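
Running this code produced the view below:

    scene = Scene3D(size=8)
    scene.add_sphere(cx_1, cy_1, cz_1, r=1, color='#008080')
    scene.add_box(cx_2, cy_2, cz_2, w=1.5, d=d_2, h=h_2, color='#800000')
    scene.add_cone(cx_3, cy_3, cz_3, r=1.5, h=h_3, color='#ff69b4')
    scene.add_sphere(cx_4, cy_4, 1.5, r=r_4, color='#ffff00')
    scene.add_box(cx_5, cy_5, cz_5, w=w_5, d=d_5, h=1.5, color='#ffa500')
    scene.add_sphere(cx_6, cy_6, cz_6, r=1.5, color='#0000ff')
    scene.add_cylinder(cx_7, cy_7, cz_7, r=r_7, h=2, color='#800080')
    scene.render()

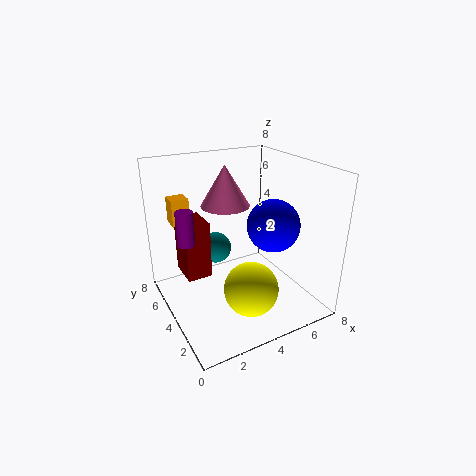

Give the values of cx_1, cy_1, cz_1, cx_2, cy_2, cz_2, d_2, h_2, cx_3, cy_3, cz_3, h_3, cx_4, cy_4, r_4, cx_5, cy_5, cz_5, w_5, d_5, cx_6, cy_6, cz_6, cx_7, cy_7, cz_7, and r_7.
cx_1 = 4; cy_1 = 7; cz_1 = 2; cx_2 = 1.5; cy_2 = 5.5; cz_2 = 1; d_2 = 2; h_2 = 3.5; cx_3 = 4.5; cy_3 = 6.5; cz_3 = 5; h_3 = 2.5; cx_4 = 4; cy_4 = 2.5; r_4 = 1.5; cx_5 = 1; cy_5 = 6; cz_5 = 4.5; w_5 = 1; d_5 = 1; cx_6 = 6; cy_6 = 3.5; cz_6 = 4.5; cx_7 = 1.5; cy_7 = 5.5; cz_7 = 3.5; r_7 = 0.5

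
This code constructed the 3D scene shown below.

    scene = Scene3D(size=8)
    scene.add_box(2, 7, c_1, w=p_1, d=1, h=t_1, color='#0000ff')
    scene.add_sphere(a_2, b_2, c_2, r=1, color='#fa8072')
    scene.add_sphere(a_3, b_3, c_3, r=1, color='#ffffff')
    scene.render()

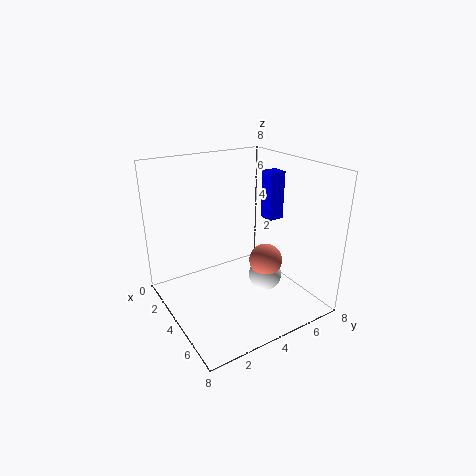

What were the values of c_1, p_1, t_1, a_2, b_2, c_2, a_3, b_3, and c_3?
c_1 = 4; p_1 = 1; t_1 = 3; a_2 = 4; b_2 = 6; c_2 = 2; a_3 = 4; b_3 = 6; c_3 = 1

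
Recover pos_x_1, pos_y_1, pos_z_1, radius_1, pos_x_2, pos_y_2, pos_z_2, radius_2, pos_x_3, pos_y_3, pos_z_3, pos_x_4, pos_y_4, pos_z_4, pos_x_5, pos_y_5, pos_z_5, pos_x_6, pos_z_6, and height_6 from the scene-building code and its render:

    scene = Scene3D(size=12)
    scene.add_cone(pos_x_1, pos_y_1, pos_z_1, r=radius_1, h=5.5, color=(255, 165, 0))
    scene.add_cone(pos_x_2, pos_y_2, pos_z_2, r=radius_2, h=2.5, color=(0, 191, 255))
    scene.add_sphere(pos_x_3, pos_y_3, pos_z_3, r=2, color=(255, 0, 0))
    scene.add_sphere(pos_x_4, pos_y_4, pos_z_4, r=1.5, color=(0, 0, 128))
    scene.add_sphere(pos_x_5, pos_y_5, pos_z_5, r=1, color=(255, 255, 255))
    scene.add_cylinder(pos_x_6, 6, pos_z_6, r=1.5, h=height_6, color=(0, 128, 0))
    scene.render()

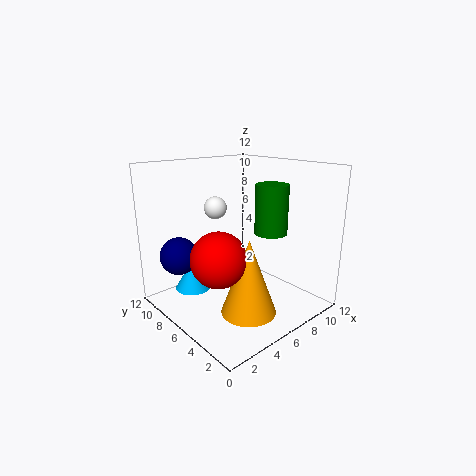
pos_x_1 = 3.5
pos_y_1 = 2
pos_z_1 = 2
radius_1 = 2
pos_x_2 = 3
pos_y_2 = 8.5
pos_z_2 = 1.5
radius_2 = 1.5
pos_x_3 = 2
pos_y_3 = 3.5
pos_z_3 = 6
pos_x_4 = 1.5
pos_y_4 = 8
pos_z_4 = 5
pos_x_5 = 6
pos_y_5 = 9
pos_z_5 = 8
pos_x_6 = 10
pos_z_6 = 5.5
height_6 = 4.5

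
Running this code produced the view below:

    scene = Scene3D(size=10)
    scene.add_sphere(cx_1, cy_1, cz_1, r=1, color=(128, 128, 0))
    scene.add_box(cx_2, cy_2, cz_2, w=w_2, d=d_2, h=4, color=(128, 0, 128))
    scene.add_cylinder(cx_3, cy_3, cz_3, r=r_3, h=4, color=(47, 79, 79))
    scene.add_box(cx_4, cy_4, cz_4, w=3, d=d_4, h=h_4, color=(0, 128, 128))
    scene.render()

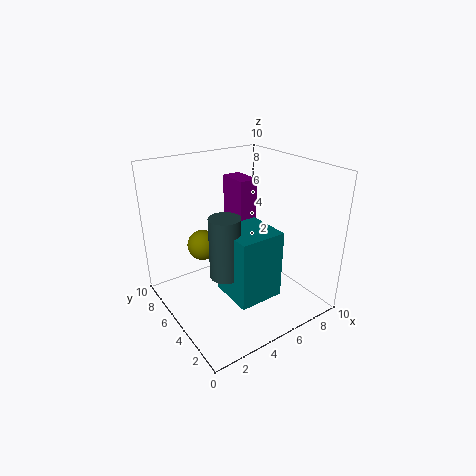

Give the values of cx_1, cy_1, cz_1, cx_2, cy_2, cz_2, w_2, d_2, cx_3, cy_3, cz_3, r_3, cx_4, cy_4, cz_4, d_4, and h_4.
cx_1 = 2.5; cy_1 = 5.5; cz_1 = 5; cx_2 = 7; cy_2 = 7.5; cz_2 = 4; w_2 = 1.5; d_2 = 2.5; cx_3 = 3; cy_3 = 3.5; cz_3 = 3.5; r_3 = 1; cx_4 = 3; cy_4 = 1.5; cz_4 = 2; d_4 = 3; h_4 = 4.5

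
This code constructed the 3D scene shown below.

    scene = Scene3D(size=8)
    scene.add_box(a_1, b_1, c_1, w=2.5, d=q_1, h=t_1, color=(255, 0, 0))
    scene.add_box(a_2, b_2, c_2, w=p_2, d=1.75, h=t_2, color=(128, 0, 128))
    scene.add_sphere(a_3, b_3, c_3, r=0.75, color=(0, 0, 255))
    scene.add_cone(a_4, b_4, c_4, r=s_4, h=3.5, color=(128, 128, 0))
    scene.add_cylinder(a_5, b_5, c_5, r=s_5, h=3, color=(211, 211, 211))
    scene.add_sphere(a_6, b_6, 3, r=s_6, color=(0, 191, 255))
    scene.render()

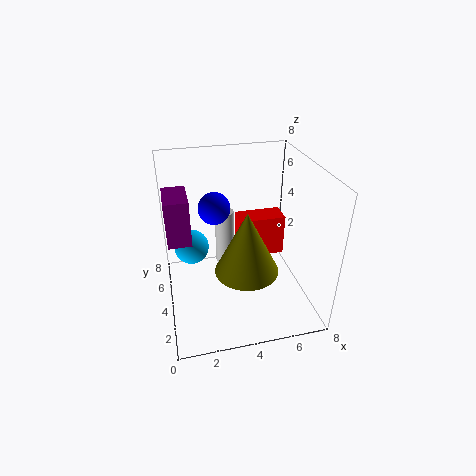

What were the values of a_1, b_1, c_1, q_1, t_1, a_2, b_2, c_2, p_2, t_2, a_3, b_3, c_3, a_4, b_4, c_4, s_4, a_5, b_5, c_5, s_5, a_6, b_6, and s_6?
a_1 = 4, b_1 = 3.5, c_1 = 3, q_1 = 1.25, t_1 = 2.25, a_2 = 0.25, b_2 = 0.75, c_2 = 6, p_2 = 1, t_2 = 2, a_3 = 2.5, b_3 = 2.5, c_3 = 6.75, a_4 = 4.25, b_4 = 3, c_4 = 2.5, s_4 = 1.75, a_5 = 3.25, b_5 = 4, c_5 = 2.75, s_5 = 0.5, a_6 = 1.5, b_6 = 5.25, s_6 = 1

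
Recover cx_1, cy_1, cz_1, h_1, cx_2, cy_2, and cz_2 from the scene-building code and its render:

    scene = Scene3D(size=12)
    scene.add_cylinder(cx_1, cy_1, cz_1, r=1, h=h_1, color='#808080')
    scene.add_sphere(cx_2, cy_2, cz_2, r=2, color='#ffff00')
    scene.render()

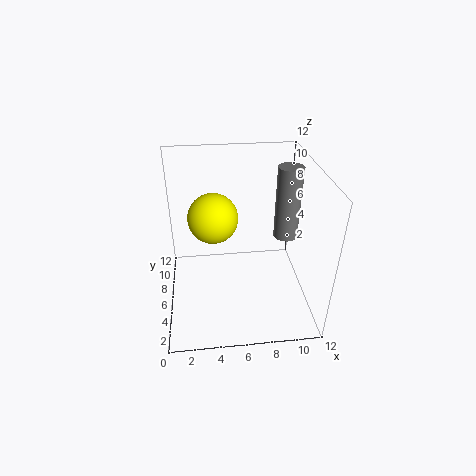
cx_1 = 10; cy_1 = 6; cz_1 = 6; h_1 = 6; cx_2 = 4; cy_2 = 6; cz_2 = 8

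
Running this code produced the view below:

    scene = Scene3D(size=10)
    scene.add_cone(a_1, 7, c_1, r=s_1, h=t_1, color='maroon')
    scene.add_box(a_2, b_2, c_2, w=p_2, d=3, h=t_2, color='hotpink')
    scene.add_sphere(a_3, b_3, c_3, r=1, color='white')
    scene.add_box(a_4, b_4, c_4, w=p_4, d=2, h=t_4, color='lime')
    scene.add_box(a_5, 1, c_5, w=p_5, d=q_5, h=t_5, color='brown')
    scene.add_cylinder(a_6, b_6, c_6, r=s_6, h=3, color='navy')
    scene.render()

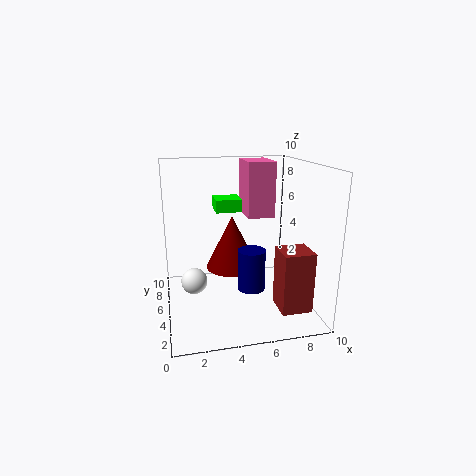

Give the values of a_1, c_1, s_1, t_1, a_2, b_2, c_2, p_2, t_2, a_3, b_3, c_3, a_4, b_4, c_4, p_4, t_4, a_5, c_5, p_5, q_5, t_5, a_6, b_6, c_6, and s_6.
a_1 = 5, c_1 = 2, s_1 = 2, t_1 = 4, a_2 = 6, b_2 = 6, c_2 = 6, p_2 = 2, t_2 = 4, a_3 = 2, b_3 = 7, c_3 = 1, a_4 = 4, b_4 = 8, c_4 = 6, p_4 = 2, t_4 = 1, a_5 = 7, c_5 = 1, p_5 = 2, q_5 = 2, t_5 = 4, a_6 = 6, b_6 = 5, c_6 = 1, s_6 = 1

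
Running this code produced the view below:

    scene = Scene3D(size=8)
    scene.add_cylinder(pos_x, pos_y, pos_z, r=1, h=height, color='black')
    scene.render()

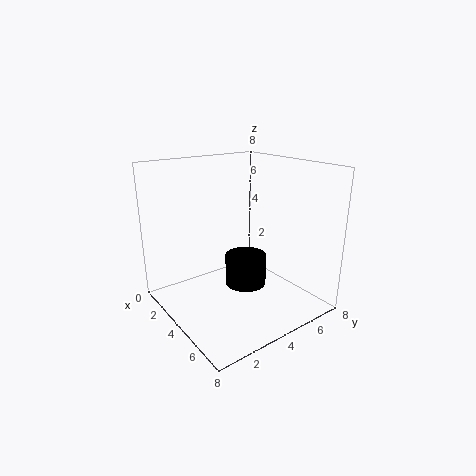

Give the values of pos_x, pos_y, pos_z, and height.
pos_x = 6
pos_y = 3
pos_z = 2.5
height = 1.5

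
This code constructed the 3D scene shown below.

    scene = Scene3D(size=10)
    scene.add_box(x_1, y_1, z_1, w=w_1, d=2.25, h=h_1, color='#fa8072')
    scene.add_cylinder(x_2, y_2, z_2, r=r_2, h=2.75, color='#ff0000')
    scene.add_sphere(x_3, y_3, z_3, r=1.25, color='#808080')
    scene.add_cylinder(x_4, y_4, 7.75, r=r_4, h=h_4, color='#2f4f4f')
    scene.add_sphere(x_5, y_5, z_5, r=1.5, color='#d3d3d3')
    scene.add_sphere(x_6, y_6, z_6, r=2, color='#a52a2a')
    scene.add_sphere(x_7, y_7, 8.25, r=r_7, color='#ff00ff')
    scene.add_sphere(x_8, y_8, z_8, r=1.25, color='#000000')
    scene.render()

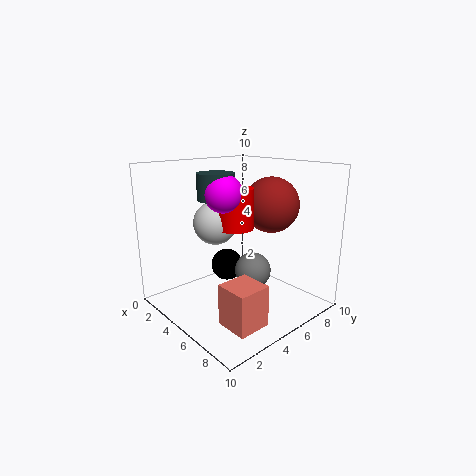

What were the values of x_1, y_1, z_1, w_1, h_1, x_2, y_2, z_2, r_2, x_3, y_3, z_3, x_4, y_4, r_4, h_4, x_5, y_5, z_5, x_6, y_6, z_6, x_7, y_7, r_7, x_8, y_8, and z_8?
x_1 = 6.5; y_1 = 2; z_1 = 0.25; w_1 = 2.25; h_1 = 2.75; x_2 = 5; y_2 = 4.75; z_2 = 5.75; r_2 = 1.25; x_3 = 6; y_3 = 5.5; z_3 = 2.75; x_4 = 4.25; y_4 = 3.75; r_4 = 1.25; h_4 = 1.75; x_5 = 3.75; y_5 = 4; z_5 = 6; x_6 = 5.5; y_6 = 7.75; z_6 = 7; x_7 = 5; y_7 = 3.75; r_7 = 1.25; x_8 = 2.25; y_8 = 6.25; z_8 = 1.75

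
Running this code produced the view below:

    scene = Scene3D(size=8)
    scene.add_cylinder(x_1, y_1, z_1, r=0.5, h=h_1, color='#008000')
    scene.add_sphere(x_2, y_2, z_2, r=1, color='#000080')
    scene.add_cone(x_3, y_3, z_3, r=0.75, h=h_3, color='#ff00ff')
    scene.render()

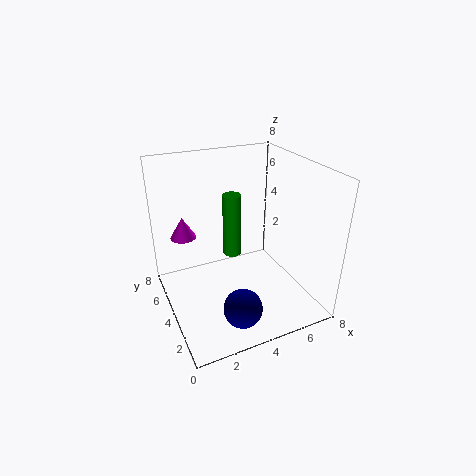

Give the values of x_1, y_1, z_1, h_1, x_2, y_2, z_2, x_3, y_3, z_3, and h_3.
x_1 = 3.75
y_1 = 4.25
z_1 = 3
h_1 = 3.5
x_2 = 3
y_2 = 1.25
z_2 = 1.5
x_3 = 1.5
y_3 = 6.25
z_3 = 3.5
h_3 = 1.25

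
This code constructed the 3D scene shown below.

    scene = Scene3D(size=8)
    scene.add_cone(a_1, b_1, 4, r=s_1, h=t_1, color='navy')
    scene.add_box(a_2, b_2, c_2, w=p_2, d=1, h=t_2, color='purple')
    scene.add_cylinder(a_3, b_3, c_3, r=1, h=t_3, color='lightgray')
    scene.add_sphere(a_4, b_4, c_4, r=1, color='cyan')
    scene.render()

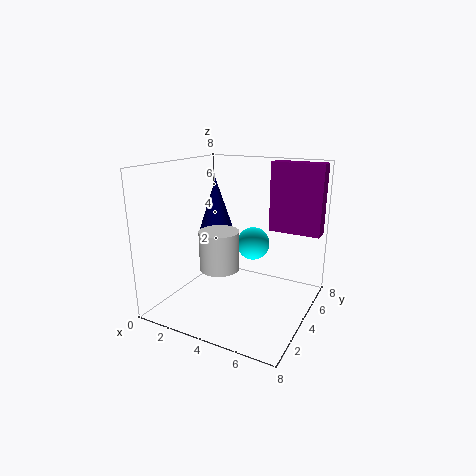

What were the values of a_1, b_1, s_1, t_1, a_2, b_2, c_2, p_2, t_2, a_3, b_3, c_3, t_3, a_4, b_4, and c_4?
a_1 = 2, b_1 = 5, s_1 = 1, t_1 = 3, a_2 = 5, b_2 = 6, c_2 = 4, p_2 = 3, t_2 = 4, a_3 = 4, b_3 = 2, c_3 = 3, t_3 = 2, a_4 = 4, b_4 = 6, c_4 = 3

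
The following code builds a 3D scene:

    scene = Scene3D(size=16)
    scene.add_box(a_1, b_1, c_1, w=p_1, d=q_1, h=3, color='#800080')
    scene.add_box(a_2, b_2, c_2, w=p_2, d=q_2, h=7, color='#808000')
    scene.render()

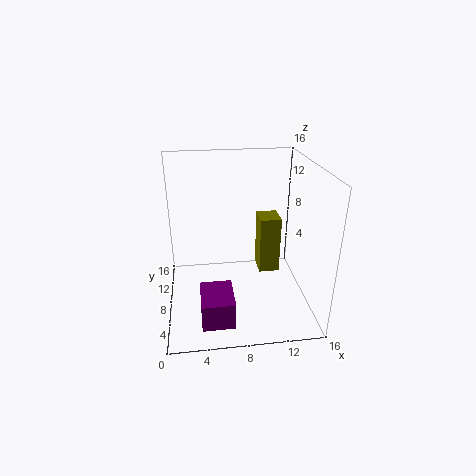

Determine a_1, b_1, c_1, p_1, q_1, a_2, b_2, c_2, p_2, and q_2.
a_1 = 3.5
b_1 = 2
c_1 = 0.5
p_1 = 3.5
q_1 = 4.5
a_2 = 11
b_2 = 10
c_2 = 2
p_2 = 2.5
q_2 = 3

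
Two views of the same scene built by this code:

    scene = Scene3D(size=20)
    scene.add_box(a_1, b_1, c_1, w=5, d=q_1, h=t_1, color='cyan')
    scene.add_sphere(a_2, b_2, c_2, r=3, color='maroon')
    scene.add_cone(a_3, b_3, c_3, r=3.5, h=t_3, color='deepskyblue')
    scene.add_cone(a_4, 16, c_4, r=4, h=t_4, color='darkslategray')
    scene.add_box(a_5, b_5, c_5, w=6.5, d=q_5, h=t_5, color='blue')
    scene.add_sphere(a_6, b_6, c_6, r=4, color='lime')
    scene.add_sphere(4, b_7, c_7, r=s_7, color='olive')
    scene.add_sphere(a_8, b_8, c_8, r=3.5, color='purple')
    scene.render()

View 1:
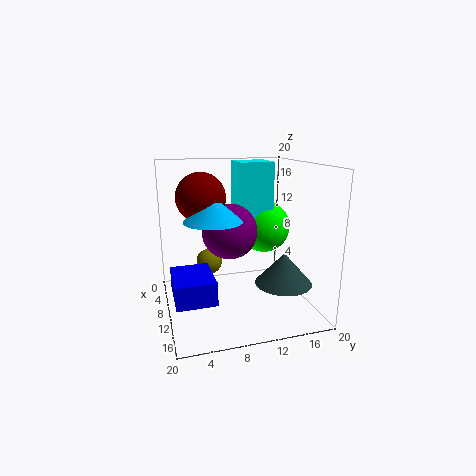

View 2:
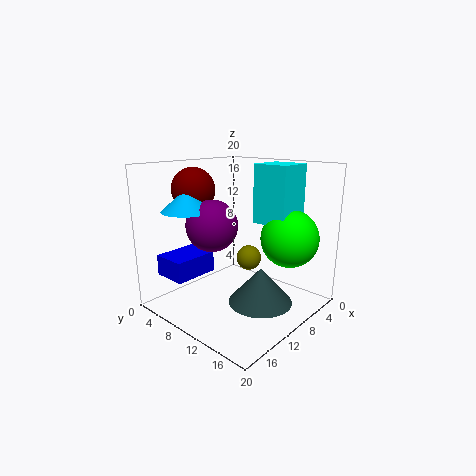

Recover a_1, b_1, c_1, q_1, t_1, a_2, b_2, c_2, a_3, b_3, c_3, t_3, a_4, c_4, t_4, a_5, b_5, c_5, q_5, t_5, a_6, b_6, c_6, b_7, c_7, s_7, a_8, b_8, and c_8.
a_1 = 3
b_1 = 11
c_1 = 12
q_1 = 5
t_1 = 8
a_2 = 13
b_2 = 4.5
c_2 = 16.5
a_3 = 15
b_3 = 5.5
c_3 = 14
t_3 = 3
a_4 = 12.5
c_4 = 3.5
t_4 = 4.5
a_5 = 10.5
b_5 = 0.5
c_5 = 4
q_5 = 5
t_5 = 3
a_6 = 5.5
b_6 = 15.5
c_6 = 10
b_7 = 7
c_7 = 4.5
s_7 = 2
a_8 = 13
b_8 = 8
c_8 = 12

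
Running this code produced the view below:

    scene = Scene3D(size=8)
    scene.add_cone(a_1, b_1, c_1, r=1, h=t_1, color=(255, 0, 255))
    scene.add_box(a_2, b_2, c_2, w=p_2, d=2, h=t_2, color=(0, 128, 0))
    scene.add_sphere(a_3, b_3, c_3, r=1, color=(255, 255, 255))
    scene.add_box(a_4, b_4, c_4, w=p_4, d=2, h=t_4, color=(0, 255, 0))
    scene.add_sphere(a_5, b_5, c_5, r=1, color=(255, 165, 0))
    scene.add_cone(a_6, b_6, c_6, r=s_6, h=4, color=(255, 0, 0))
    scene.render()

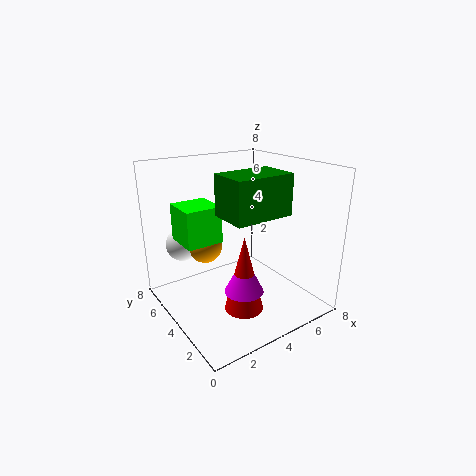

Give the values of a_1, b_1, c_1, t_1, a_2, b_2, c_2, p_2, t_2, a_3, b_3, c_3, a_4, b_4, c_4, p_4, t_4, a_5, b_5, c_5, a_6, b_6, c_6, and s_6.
a_1 = 3; b_1 = 2; c_1 = 2; t_1 = 2; a_2 = 2; b_2 = 1; c_2 = 6; p_2 = 3; t_2 = 2; a_3 = 2; b_3 = 7; c_3 = 3; a_4 = 1; b_4 = 4; c_4 = 4; p_4 = 2; t_4 = 2; a_5 = 3; b_5 = 6; c_5 = 3; a_6 = 3; b_6 = 2; c_6 = 1; s_6 = 1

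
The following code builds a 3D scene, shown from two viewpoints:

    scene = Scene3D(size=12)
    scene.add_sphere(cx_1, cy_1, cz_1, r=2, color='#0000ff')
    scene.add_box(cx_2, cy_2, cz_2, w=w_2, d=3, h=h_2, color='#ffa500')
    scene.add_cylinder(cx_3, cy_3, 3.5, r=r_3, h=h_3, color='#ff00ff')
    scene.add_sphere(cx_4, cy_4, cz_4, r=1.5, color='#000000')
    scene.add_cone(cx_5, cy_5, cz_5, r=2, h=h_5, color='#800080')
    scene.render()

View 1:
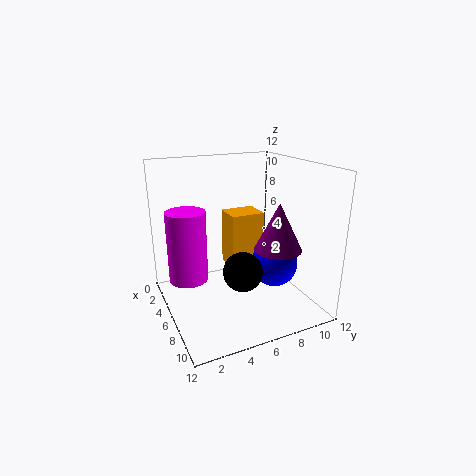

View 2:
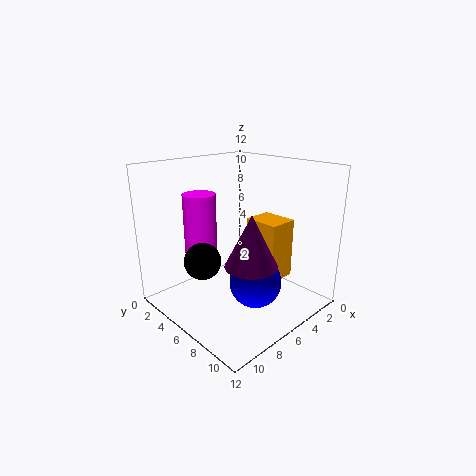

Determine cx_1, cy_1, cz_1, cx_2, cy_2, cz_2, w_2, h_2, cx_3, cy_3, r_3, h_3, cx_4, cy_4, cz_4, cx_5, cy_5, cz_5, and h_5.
cx_1 = 7, cy_1 = 9, cz_1 = 3.5, cx_2 = 2.5, cy_2 = 6, cz_2 = 2.5, w_2 = 2.5, h_2 = 5, cx_3 = 6.5, cy_3 = 1.5, r_3 = 1.5, h_3 = 5.5, cx_4 = 9, cy_4 = 5, cz_4 = 4.5, cx_5 = 7.5, cy_5 = 9, cz_5 = 5, h_5 = 4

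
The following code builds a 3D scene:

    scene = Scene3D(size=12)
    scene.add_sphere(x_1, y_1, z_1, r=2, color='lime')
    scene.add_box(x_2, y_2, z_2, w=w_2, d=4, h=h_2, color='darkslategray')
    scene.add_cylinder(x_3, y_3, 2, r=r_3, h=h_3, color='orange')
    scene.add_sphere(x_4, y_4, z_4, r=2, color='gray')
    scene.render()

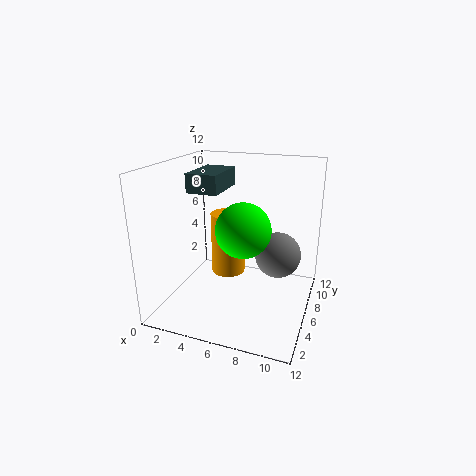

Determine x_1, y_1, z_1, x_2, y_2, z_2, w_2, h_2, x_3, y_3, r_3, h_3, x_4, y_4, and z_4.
x_1 = 7.5
y_1 = 3
z_1 = 8
x_2 = 2.5
y_2 = 4
z_2 = 10
w_2 = 2.5
h_2 = 1.5
x_3 = 4.5
y_3 = 7.5
r_3 = 1.5
h_3 = 5.5
x_4 = 9
y_4 = 8
z_4 = 4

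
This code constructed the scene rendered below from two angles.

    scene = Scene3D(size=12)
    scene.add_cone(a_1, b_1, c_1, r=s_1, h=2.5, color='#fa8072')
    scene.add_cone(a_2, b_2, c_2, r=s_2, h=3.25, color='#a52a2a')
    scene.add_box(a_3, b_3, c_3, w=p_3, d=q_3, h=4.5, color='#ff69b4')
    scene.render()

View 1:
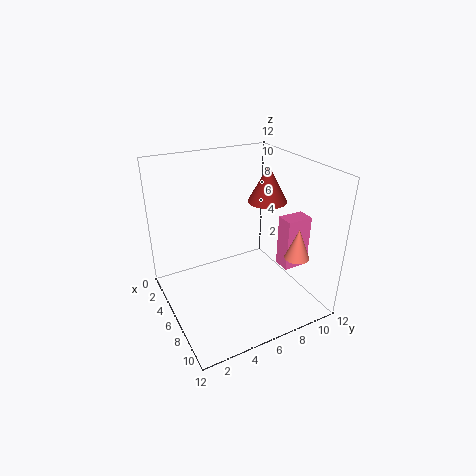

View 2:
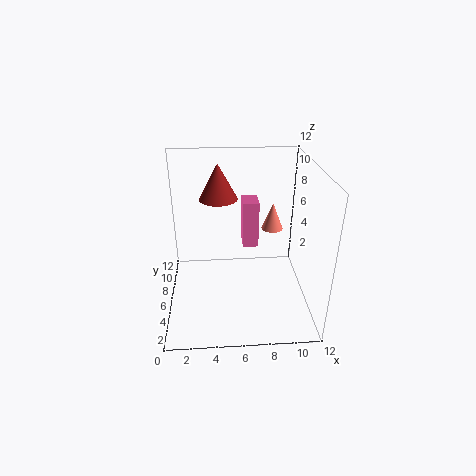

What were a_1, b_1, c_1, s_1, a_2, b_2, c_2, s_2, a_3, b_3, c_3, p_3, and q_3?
a_1 = 9.5, b_1 = 9.5, c_1 = 5, s_1 = 1, a_2 = 4.5, b_2 = 9.75, c_2 = 8, s_2 = 1.75, a_3 = 6.75, b_3 = 9.5, c_3 = 3, p_3 = 1.5, q_3 = 2.25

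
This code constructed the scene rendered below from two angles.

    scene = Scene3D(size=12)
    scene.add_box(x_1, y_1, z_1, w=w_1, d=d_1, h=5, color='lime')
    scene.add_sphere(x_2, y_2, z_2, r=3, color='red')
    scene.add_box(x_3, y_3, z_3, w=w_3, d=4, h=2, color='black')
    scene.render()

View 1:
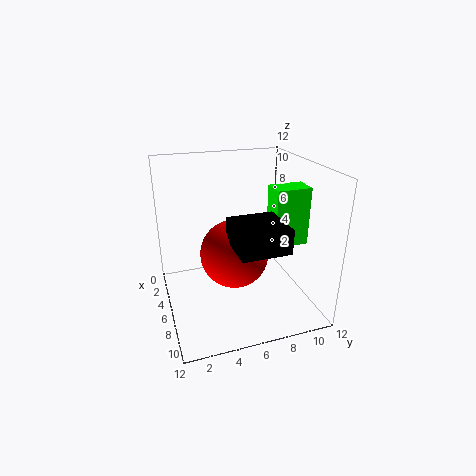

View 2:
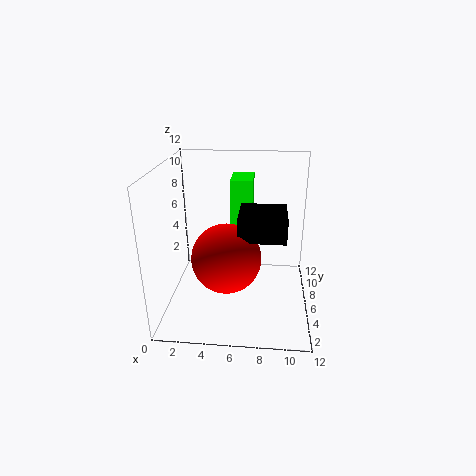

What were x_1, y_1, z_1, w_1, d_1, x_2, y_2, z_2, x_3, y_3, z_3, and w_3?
x_1 = 5; y_1 = 9; z_1 = 5; w_1 = 2; d_1 = 3; x_2 = 5; y_2 = 6; z_2 = 4; x_3 = 6; y_3 = 5; z_3 = 6; w_3 = 4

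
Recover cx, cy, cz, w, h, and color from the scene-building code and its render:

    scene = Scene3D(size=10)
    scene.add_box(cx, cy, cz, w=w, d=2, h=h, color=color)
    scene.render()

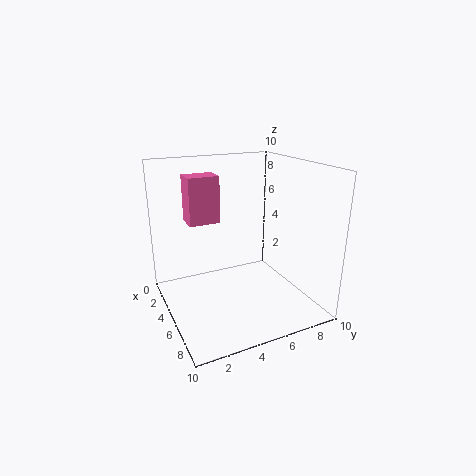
cx = 4
cy = 1.5
cz = 6.5
w = 1.5
h = 3
color = 'hotpink'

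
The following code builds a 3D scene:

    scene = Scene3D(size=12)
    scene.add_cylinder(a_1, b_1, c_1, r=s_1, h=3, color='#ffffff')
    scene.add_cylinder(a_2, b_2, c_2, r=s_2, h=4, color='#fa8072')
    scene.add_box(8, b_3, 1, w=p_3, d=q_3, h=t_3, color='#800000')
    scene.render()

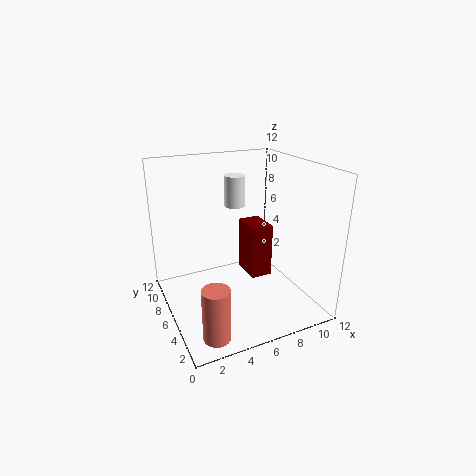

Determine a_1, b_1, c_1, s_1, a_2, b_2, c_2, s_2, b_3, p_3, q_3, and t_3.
a_1 = 8; b_1 = 11; c_1 = 7; s_1 = 1; a_2 = 2; b_2 = 1; c_2 = 1; s_2 = 1; b_3 = 7; p_3 = 2; q_3 = 3; t_3 = 5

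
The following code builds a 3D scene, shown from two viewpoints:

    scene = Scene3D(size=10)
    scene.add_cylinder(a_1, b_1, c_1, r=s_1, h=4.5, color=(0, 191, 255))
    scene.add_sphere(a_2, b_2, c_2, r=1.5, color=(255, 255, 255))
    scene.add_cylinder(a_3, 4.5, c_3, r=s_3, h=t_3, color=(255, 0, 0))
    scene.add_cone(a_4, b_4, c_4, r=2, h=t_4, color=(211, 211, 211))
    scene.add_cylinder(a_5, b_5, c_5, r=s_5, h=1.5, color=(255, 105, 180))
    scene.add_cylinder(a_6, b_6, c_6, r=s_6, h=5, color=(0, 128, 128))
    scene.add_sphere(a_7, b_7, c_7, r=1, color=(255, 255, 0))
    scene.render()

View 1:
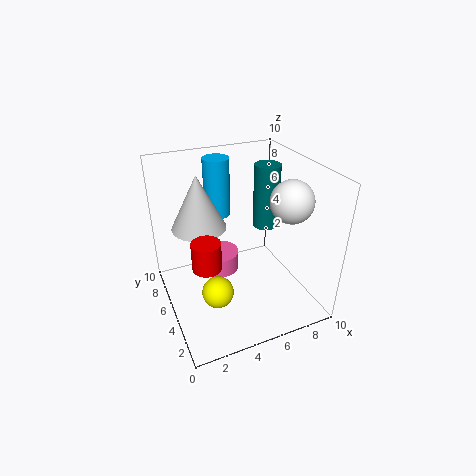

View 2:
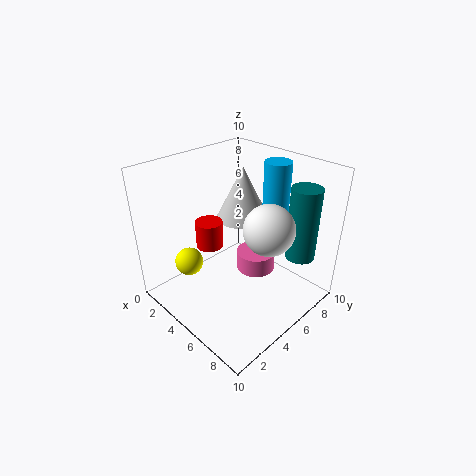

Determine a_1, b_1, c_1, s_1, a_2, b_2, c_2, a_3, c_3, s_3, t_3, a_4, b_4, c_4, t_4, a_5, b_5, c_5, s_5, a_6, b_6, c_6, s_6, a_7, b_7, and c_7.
a_1 = 5; b_1 = 9; c_1 = 5; s_1 = 1; a_2 = 8.5; b_2 = 4; c_2 = 7.5; a_3 = 2.5; c_3 = 3.5; s_3 = 1; t_3 = 2; a_4 = 3; b_4 = 7.5; c_4 = 5; t_4 = 4; a_5 = 4.5; b_5 = 7.5; c_5 = 1; s_5 = 1.5; a_6 = 8.5; b_6 = 7.5; c_6 = 4; s_6 = 1; a_7 = 2.5; b_7 = 2.5; c_7 = 3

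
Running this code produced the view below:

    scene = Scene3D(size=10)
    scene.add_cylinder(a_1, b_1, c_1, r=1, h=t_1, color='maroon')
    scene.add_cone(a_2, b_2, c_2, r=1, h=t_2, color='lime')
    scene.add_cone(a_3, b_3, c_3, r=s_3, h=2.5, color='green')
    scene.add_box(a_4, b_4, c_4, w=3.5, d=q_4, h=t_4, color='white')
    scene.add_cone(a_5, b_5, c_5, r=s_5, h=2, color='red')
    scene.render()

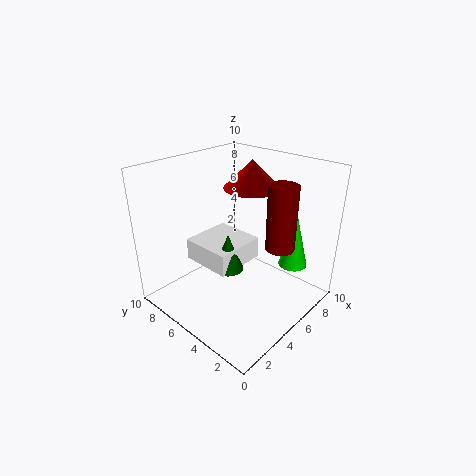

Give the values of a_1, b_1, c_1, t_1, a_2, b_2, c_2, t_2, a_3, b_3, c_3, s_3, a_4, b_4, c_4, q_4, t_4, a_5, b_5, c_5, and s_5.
a_1 = 6.5
b_1 = 2.5
c_1 = 4.5
t_1 = 4.5
a_2 = 7.5
b_2 = 2
c_2 = 3
t_2 = 4
a_3 = 3.5
b_3 = 4.5
c_3 = 3.5
s_3 = 1
a_4 = 2.5
b_4 = 4
c_4 = 3.5
q_4 = 3.5
t_4 = 1.5
a_5 = 7
b_5 = 5.5
c_5 = 8
s_5 = 2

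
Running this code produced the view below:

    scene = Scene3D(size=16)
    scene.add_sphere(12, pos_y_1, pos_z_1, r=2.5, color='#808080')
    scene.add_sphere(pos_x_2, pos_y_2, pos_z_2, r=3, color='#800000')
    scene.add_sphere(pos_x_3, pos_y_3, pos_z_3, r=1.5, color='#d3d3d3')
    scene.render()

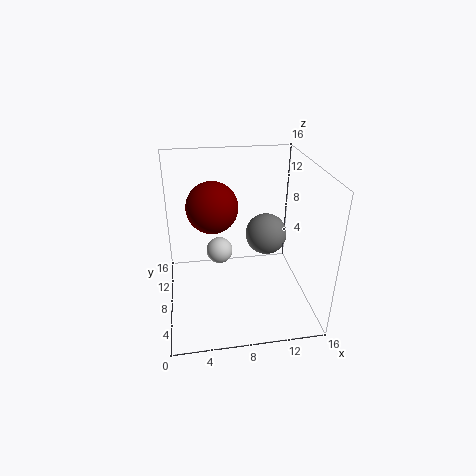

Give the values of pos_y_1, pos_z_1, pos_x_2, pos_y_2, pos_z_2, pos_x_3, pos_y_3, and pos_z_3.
pos_y_1 = 11, pos_z_1 = 6.5, pos_x_2 = 5.5, pos_y_2 = 11, pos_z_2 = 10.5, pos_x_3 = 6, pos_y_3 = 9, pos_z_3 = 6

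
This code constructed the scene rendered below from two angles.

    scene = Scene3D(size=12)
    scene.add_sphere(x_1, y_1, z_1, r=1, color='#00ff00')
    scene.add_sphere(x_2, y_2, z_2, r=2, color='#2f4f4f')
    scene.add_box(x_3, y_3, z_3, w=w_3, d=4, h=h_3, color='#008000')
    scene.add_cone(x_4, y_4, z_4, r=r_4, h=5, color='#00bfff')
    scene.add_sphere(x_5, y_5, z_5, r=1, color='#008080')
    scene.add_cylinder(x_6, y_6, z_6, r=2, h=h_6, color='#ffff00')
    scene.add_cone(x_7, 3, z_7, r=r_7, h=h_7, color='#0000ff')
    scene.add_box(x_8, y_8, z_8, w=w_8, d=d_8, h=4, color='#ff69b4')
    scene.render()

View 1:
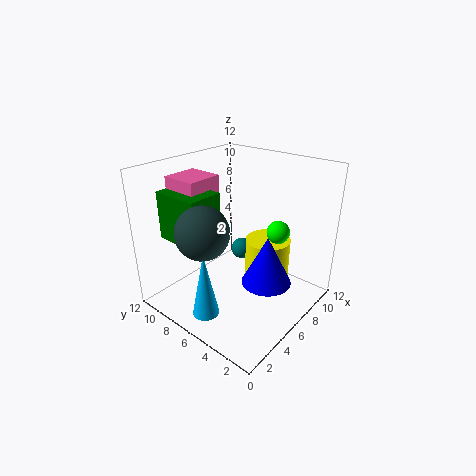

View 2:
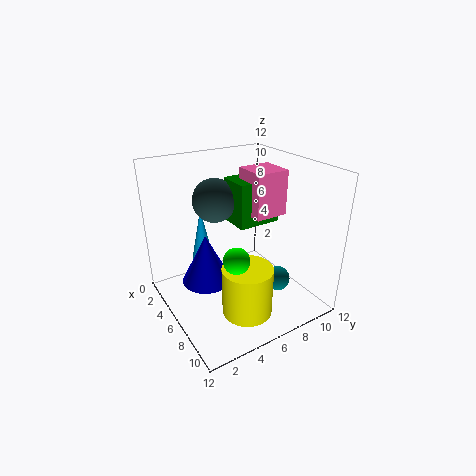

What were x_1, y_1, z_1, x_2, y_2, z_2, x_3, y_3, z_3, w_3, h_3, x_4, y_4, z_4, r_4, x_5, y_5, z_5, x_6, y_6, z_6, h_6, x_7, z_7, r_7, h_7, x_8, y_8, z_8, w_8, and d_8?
x_1 = 9; y_1 = 4; z_1 = 6; x_2 = 2; y_2 = 6; z_2 = 8; x_3 = 2; y_3 = 7; z_3 = 6; w_3 = 3; h_3 = 4; x_4 = 1; y_4 = 5; z_4 = 2; r_4 = 1; x_5 = 9; y_5 = 8; z_5 = 3; x_6 = 9; y_6 = 5; z_6 = 1; h_6 = 4; x_7 = 6; z_7 = 3; r_7 = 2; h_7 = 4; x_8 = 3; y_8 = 8; z_8 = 7; w_8 = 3; d_8 = 3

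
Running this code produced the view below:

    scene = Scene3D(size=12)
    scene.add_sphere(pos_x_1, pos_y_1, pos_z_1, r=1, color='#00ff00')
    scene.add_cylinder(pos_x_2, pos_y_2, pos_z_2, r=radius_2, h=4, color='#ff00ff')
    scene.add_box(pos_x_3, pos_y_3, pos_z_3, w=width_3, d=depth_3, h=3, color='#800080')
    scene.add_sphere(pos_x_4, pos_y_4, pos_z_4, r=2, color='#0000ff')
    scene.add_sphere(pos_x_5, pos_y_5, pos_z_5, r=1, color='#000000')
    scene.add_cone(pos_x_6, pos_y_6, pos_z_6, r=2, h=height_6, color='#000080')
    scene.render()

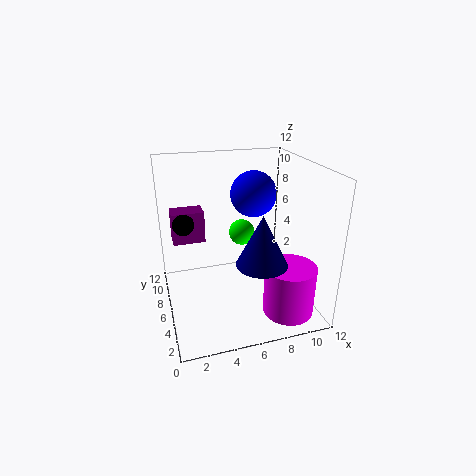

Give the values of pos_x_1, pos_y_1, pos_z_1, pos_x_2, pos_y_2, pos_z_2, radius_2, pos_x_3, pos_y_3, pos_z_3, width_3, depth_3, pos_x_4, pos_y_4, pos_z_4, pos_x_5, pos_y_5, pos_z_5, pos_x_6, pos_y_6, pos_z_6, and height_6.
pos_x_1 = 6, pos_y_1 = 5, pos_z_1 = 7, pos_x_2 = 9, pos_y_2 = 2, pos_z_2 = 1, radius_2 = 2, pos_x_3 = 1, pos_y_3 = 10, pos_z_3 = 4, width_3 = 3, depth_3 = 2, pos_x_4 = 8, pos_y_4 = 8, pos_z_4 = 9, pos_x_5 = 2, pos_y_5 = 10, pos_z_5 = 6, pos_x_6 = 7, pos_y_6 = 3, pos_z_6 = 5, height_6 = 4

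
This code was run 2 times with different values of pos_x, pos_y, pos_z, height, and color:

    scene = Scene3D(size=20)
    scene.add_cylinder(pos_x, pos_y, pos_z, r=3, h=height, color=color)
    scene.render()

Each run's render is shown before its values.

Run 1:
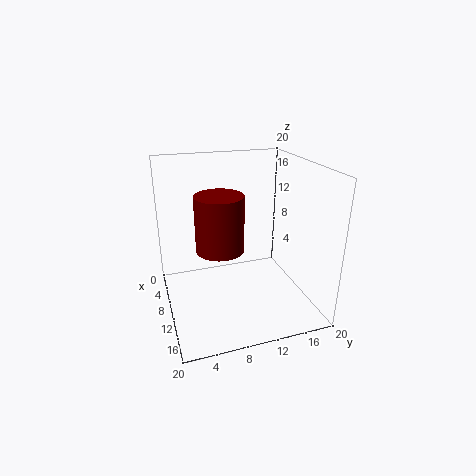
pos_x = 13.5; pos_y = 6.5; pos_z = 10.5; height = 7; color = 'maroon'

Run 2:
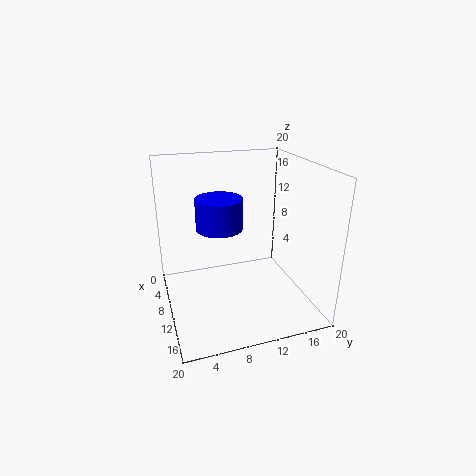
pos_x = 11.5; pos_y = 7; pos_z = 12.5; height = 4; color = 'blue'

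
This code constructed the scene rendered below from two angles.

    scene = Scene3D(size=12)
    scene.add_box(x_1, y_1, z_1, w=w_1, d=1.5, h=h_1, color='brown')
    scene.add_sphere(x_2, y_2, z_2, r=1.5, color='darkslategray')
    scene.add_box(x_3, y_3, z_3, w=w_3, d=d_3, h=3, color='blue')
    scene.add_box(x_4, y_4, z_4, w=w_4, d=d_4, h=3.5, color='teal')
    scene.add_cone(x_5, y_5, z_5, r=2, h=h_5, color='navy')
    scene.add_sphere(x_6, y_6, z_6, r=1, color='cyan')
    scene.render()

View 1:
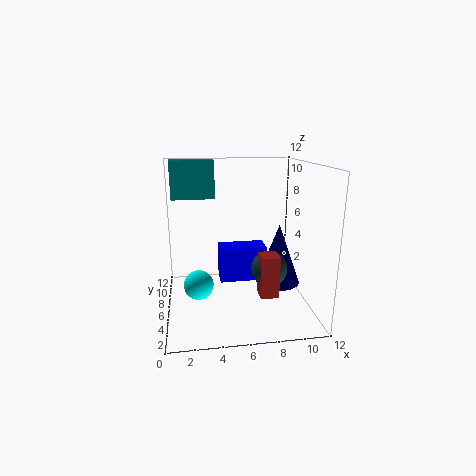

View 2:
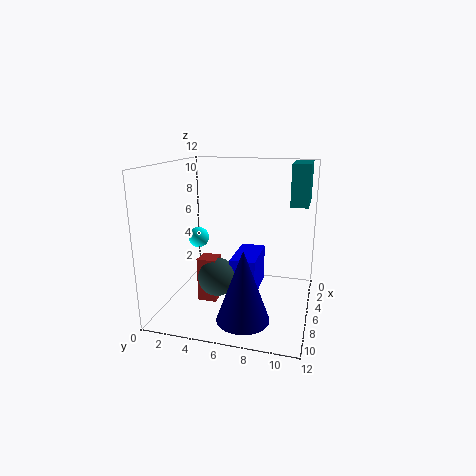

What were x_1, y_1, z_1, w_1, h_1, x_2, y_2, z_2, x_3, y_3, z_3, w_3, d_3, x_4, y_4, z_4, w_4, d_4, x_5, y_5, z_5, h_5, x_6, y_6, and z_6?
x_1 = 7.5
y_1 = 3.5
z_1 = 1.5
w_1 = 1.5
h_1 = 3.5
x_2 = 8.5
y_2 = 5
z_2 = 3.5
x_3 = 4.5
y_3 = 6
z_3 = 2
w_3 = 4
d_3 = 2
x_4 = 0.5
y_4 = 10
z_4 = 8.5
w_4 = 4
d_4 = 1.5
x_5 = 10
y_5 = 7.5
z_5 = 1
h_5 = 5.5
x_6 = 2.5
y_6 = 1
z_6 = 4.5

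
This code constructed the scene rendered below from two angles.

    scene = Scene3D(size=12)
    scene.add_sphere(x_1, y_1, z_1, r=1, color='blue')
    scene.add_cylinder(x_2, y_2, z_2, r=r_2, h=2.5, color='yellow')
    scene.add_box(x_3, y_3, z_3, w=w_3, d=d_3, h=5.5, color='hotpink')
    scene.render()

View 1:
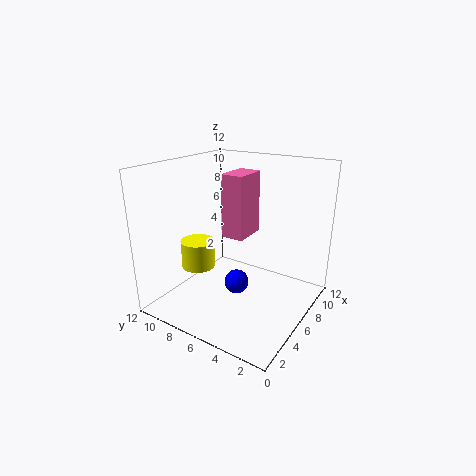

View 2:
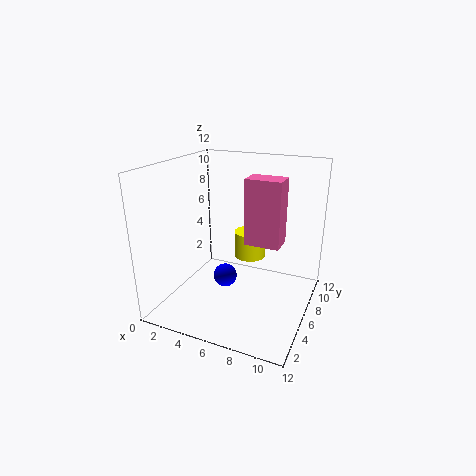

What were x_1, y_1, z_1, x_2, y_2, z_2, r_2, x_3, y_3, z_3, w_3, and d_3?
x_1 = 5; y_1 = 5.5; z_1 = 2.5; x_2 = 5.5; y_2 = 10; z_2 = 2.5; r_2 = 1.5; x_3 = 6.5; y_3 = 6; z_3 = 5.5; w_3 = 3; d_3 = 2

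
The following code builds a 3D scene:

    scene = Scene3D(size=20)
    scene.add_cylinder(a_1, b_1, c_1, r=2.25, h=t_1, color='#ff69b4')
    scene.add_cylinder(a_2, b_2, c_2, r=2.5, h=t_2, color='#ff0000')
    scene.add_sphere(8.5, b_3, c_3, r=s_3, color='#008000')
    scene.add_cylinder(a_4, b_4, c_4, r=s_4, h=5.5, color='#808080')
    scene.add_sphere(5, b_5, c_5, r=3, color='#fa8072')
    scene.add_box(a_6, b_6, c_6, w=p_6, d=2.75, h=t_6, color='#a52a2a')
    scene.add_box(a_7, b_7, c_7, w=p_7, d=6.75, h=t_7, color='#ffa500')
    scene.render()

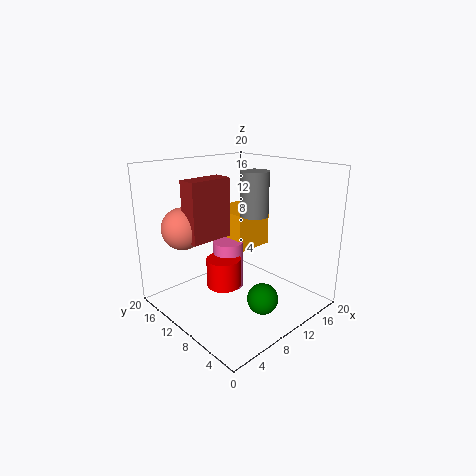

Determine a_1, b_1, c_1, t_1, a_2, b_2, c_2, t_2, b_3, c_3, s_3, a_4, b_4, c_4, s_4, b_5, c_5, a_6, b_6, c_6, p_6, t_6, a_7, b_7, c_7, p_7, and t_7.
a_1 = 11; b_1 = 13.25; c_1 = 1; t_1 = 7.25; a_2 = 9; b_2 = 12; c_2 = 2.25; t_2 = 4.25; b_3 = 3.75; c_3 = 3.75; s_3 = 2; a_4 = 9.25; b_4 = 6.25; c_4 = 14.25; s_4 = 1.75; b_5 = 16; c_5 = 11; a_6 = 4.5; b_6 = 12.5; c_6 = 9.5; p_6 = 6.25; t_6 = 8.5; a_7 = 12; b_7 = 11.75; c_7 = 6.5; p_7 = 6.25; t_7 = 5.75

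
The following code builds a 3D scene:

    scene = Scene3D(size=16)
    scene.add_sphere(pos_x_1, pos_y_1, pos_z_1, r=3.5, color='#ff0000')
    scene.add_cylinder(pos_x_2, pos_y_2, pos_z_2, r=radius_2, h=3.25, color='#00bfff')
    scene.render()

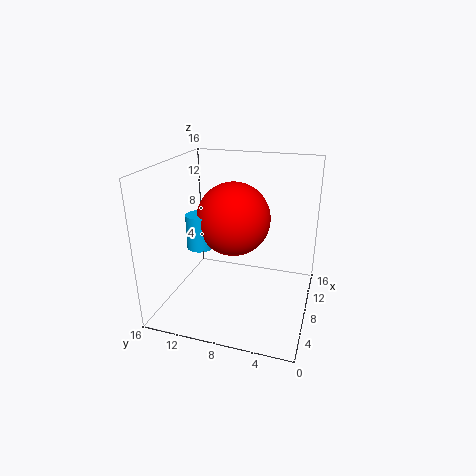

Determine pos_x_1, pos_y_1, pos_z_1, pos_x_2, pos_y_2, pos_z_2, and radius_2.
pos_x_1 = 4.25; pos_y_1 = 7.25; pos_z_1 = 11.75; pos_x_2 = 2.5; pos_y_2 = 10; pos_z_2 = 9.25; radius_2 = 1.25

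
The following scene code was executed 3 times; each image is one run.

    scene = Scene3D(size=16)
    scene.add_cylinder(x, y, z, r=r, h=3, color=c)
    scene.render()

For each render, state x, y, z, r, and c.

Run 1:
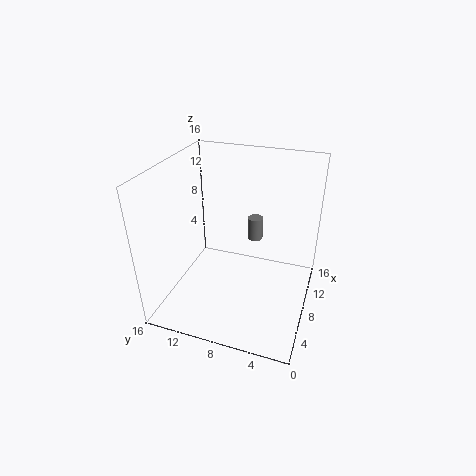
x = 15
y = 8
z = 4
r = 1
c = 'gray'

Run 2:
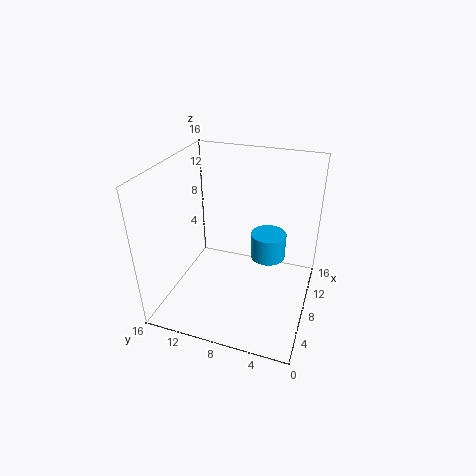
x = 10
y = 5
z = 5
r = 2
c = 'deepskyblue'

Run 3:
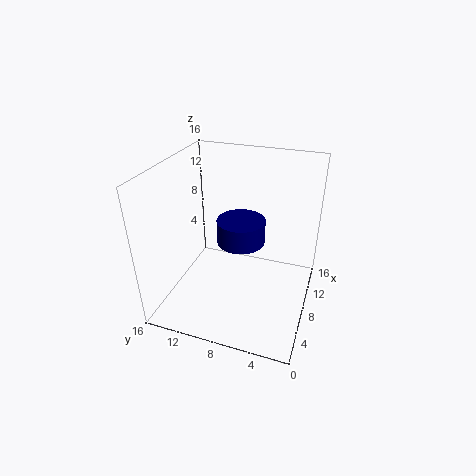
x = 12
y = 9
z = 5
r = 3
c = 'navy'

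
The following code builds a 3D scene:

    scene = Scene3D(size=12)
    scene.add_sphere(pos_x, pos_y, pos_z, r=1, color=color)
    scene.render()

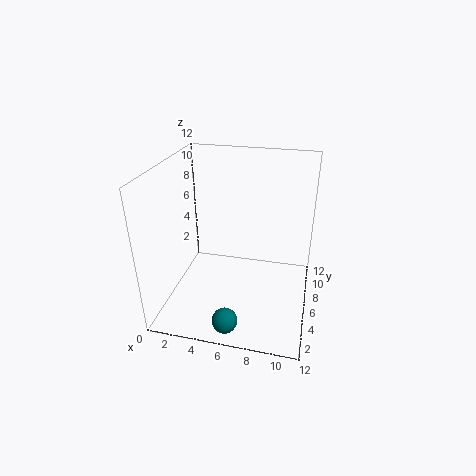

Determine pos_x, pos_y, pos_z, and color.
pos_x = 6; pos_y = 1.5; pos_z = 1; color = 'teal'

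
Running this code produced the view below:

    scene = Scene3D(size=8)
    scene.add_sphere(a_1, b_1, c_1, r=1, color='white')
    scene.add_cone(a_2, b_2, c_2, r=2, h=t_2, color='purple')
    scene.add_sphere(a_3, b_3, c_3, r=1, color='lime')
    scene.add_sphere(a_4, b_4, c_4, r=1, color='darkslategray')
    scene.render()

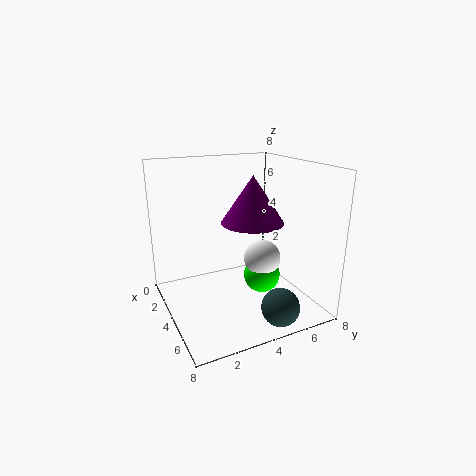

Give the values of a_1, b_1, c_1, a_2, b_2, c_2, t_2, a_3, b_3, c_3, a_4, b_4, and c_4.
a_1 = 5; b_1 = 5; c_1 = 3; a_2 = 2; b_2 = 6; c_2 = 4; t_2 = 3; a_3 = 5; b_3 = 5; c_3 = 2; a_4 = 7; b_4 = 5; c_4 = 1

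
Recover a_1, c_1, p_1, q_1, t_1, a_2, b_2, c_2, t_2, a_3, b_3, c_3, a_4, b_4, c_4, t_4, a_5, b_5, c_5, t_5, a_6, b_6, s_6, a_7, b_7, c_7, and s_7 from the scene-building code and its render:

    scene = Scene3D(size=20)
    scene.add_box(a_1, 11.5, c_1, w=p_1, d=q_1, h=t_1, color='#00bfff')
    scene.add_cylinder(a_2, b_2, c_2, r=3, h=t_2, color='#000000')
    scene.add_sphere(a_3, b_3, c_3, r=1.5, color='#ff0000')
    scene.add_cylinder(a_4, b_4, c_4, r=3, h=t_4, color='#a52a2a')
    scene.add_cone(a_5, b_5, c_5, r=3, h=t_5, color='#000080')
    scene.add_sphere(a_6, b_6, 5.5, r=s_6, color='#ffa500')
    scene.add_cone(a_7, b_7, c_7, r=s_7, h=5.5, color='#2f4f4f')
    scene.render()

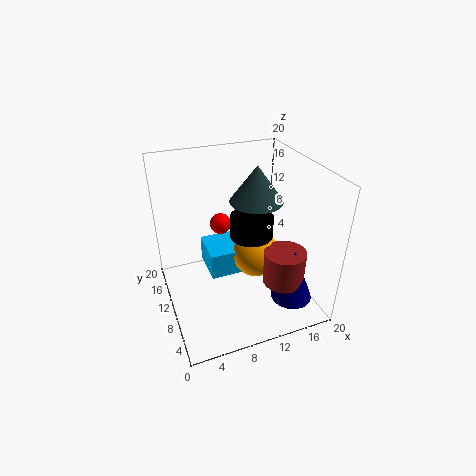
a_1 = 6.5
c_1 = 2.5
p_1 = 6.5
q_1 = 6
t_1 = 4
a_2 = 12
b_2 = 10
c_2 = 10
t_2 = 3
a_3 = 8.5
b_3 = 13
c_3 = 11
a_4 = 16
b_4 = 7
c_4 = 3
t_4 = 5
a_5 = 17
b_5 = 6
c_5 = 0.5
t_5 = 8
a_6 = 13.5
b_6 = 11.5
s_6 = 3.5
a_7 = 14.5
b_7 = 14
c_7 = 13
s_7 = 4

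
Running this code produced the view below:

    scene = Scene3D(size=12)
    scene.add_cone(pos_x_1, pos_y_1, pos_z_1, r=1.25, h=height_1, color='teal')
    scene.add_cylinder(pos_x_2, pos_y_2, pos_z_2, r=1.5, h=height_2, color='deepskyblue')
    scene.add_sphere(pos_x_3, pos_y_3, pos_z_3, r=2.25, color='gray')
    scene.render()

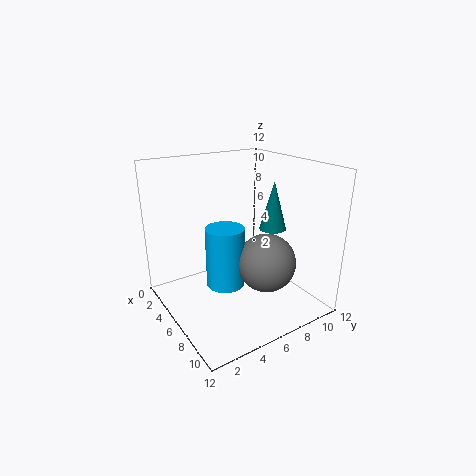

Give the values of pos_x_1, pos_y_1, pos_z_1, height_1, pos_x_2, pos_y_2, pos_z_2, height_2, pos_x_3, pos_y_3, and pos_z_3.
pos_x_1 = 5, pos_y_1 = 10.5, pos_z_1 = 5.5, height_1 = 4.5, pos_x_2 = 7.25, pos_y_2 = 4, pos_z_2 = 3, height_2 = 4.75, pos_x_3 = 9.25, pos_y_3 = 6.5, pos_z_3 = 5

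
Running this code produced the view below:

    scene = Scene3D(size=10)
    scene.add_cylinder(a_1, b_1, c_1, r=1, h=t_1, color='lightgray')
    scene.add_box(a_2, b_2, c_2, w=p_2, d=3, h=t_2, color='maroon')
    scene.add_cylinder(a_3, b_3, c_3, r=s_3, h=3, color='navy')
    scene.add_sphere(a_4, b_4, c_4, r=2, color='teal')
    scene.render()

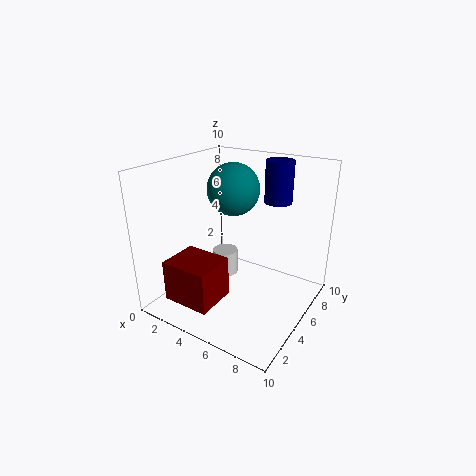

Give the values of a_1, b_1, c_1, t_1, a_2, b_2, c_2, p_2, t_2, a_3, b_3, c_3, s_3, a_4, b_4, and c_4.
a_1 = 2.5; b_1 = 7; c_1 = 0.5; t_1 = 2; a_2 = 1; b_2 = 1.5; c_2 = 0.5; p_2 = 3.5; t_2 = 3; a_3 = 6.5; b_3 = 8; c_3 = 7; s_3 = 1; a_4 = 3; b_4 = 7.5; c_4 = 7.5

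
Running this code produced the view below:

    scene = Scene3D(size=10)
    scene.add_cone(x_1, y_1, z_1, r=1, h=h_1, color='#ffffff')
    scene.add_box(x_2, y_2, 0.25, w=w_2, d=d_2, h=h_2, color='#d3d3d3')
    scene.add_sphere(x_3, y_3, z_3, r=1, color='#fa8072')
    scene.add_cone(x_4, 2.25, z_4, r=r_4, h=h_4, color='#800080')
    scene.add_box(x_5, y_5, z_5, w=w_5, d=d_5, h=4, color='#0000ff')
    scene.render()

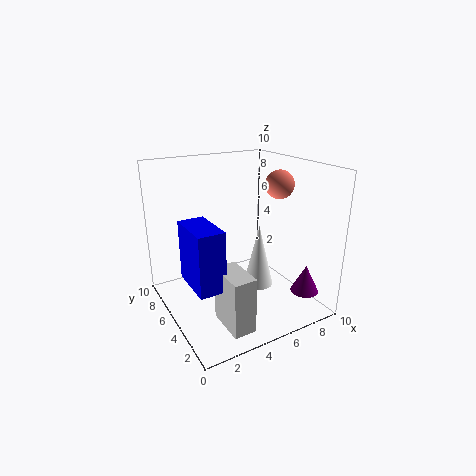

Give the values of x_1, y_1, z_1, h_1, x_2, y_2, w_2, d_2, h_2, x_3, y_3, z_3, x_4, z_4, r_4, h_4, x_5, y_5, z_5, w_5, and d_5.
x_1 = 5.75, y_1 = 3.5, z_1 = 2, h_1 = 4.25, x_2 = 2.5, y_2 = 1, w_2 = 1.5, d_2 = 2.75, h_2 = 3.75, x_3 = 8, y_3 = 4.5, z_3 = 8.5, x_4 = 9, z_4 = 1, r_4 = 1, h_4 = 2, x_5 = 1, y_5 = 2.5, z_5 = 2.75, w_5 = 1.75, d_5 = 3.25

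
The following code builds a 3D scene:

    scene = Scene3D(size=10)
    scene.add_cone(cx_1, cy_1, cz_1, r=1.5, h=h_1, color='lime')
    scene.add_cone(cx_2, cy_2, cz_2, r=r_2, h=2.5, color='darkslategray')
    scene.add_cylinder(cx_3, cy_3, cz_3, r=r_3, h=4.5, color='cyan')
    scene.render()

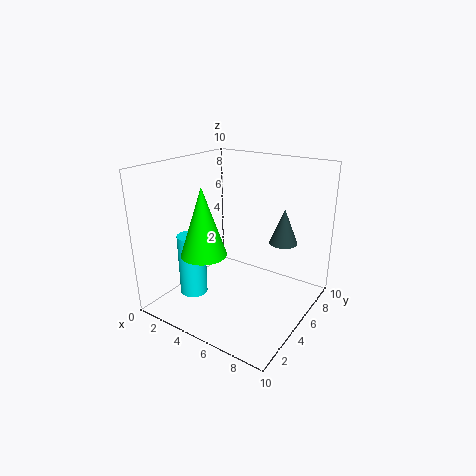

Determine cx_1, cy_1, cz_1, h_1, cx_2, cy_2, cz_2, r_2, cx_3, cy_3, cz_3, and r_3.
cx_1 = 4, cy_1 = 2.5, cz_1 = 4.5, h_1 = 4.5, cx_2 = 7.5, cy_2 = 7, cz_2 = 4.5, r_2 = 1, cx_3 = 2, cy_3 = 3.5, cz_3 = 0.5, r_3 = 1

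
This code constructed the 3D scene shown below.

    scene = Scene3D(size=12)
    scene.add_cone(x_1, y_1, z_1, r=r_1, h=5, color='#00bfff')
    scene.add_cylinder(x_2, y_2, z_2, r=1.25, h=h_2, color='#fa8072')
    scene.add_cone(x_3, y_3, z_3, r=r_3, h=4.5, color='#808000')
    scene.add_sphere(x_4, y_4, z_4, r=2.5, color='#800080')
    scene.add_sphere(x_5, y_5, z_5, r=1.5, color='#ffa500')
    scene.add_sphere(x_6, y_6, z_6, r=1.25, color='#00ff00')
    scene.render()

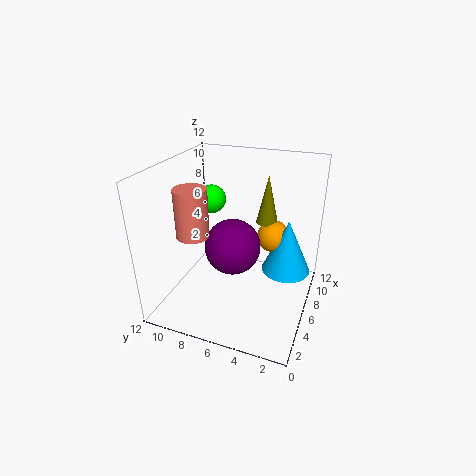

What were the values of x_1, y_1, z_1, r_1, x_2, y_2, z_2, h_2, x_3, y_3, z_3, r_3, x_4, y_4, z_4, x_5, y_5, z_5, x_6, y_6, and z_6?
x_1 = 9.5
y_1 = 2.5
z_1 = 1.5
r_1 = 2.25
x_2 = 3
y_2 = 8.5
z_2 = 7.25
h_2 = 3.75
x_3 = 10.25
y_3 = 4.75
z_3 = 5.75
r_3 = 1
x_4 = 7.25
y_4 = 7
z_4 = 4.25
x_5 = 10
y_5 = 4
z_5 = 4.5
x_6 = 8
y_6 = 9.25
z_6 = 8.25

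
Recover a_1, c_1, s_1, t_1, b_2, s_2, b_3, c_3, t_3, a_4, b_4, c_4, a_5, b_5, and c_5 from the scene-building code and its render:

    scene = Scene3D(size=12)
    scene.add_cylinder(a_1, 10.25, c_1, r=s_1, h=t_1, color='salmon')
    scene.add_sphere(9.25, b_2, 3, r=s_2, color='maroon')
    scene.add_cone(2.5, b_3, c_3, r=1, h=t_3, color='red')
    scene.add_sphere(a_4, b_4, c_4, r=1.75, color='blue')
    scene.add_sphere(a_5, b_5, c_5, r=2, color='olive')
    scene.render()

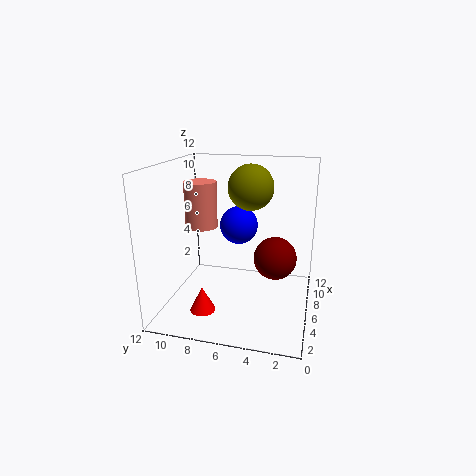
a_1 = 8.75, c_1 = 5.75, s_1 = 1.5, t_1 = 4.25, b_2 = 3.25, s_2 = 2, b_3 = 8, c_3 = 1, t_3 = 2, a_4 = 9.25, b_4 = 6.75, c_4 = 6, a_5 = 8.5, b_5 = 5.5, c_5 = 9.75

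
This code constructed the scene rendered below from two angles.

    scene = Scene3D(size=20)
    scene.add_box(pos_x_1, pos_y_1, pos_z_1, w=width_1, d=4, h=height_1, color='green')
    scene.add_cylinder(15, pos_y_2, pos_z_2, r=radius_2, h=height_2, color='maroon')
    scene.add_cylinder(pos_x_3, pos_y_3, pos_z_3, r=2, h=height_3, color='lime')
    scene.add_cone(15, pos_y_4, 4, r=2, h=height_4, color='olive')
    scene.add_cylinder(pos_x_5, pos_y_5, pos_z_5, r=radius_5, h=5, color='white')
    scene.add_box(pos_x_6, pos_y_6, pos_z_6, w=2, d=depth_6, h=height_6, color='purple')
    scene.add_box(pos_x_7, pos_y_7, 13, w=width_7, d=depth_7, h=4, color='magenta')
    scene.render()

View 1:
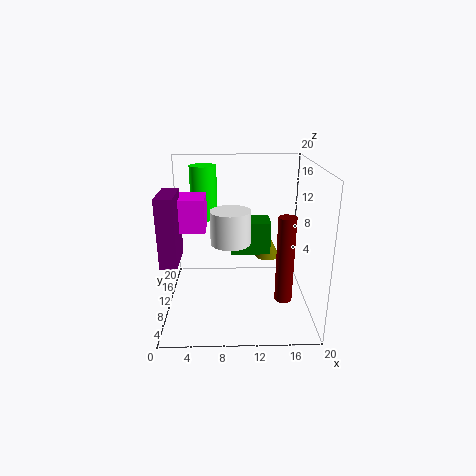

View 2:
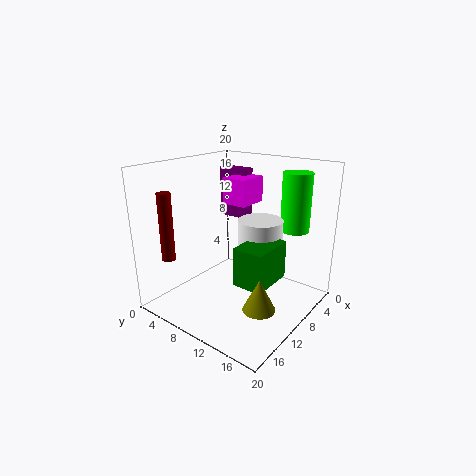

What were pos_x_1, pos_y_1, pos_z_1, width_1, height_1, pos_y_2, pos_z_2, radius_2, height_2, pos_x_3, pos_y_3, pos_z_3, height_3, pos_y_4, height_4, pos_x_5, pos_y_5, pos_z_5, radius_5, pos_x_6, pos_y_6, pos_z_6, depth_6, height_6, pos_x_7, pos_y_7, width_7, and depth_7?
pos_x_1 = 9; pos_y_1 = 13; pos_z_1 = 6; width_1 = 6; height_1 = 5; pos_y_2 = 1; pos_z_2 = 6; radius_2 = 1; height_2 = 10; pos_x_3 = 5; pos_y_3 = 16; pos_z_3 = 11; height_3 = 8; pos_y_4 = 17; height_4 = 4; pos_x_5 = 9; pos_y_5 = 13; pos_z_5 = 8; radius_5 = 3; pos_x_6 = 1; pos_y_6 = 1; pos_z_6 = 10; depth_6 = 5; height_6 = 8; pos_x_7 = 1; pos_y_7 = 4; width_7 = 5; depth_7 = 4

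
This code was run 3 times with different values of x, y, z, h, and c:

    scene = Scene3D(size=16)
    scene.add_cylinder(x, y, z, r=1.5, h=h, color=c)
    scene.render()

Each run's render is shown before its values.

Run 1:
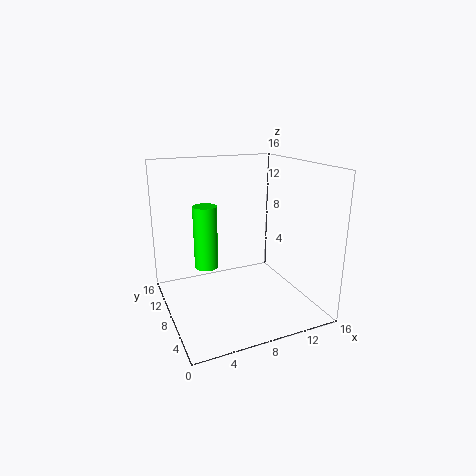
x = 6
y = 13.5
z = 2.5
h = 8
c = 'lime'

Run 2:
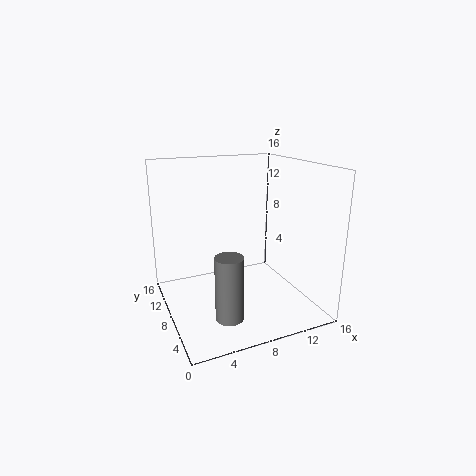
x = 5.5
y = 4.5
z = 0.5
h = 7
c = 'gray'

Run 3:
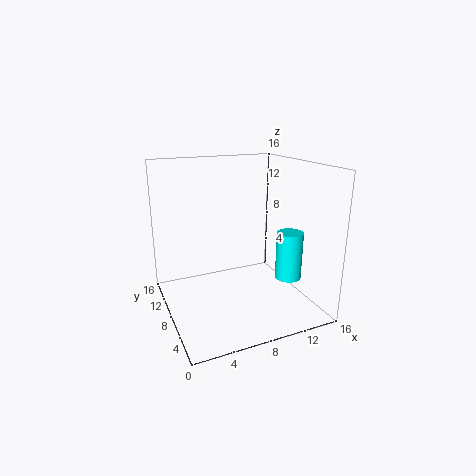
x = 13.5
y = 6
z = 3
h = 5.5
c = 'cyan'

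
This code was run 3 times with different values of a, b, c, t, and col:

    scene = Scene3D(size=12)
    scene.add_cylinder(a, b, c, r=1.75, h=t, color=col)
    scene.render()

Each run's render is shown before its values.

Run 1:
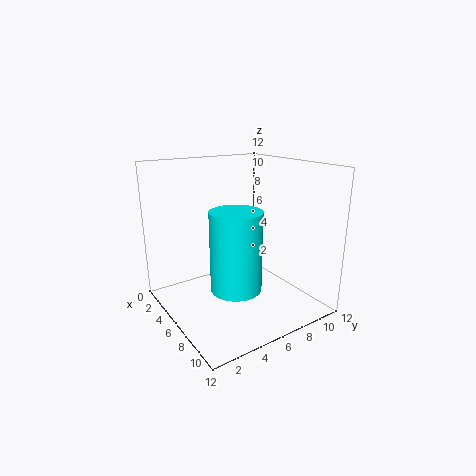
a = 10.25, b = 3, c = 4.25, t = 5.5, col = 'cyan'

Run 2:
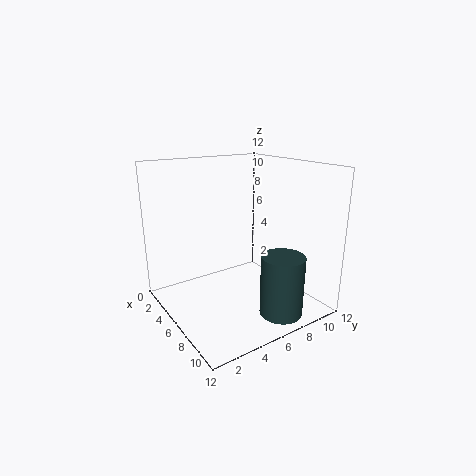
a = 9.75, b = 7.75, c = 0.25, t = 5, col = 'darkslategray'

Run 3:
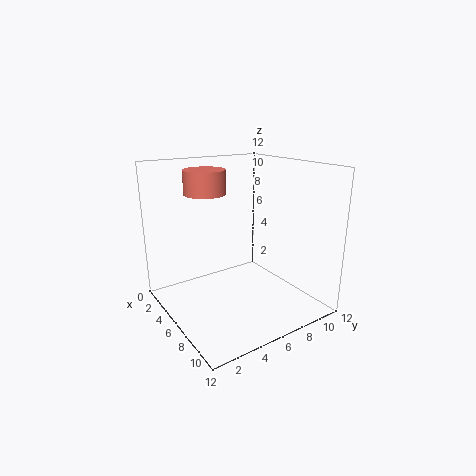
a = 3.75, b = 4.25, c = 9.5, t = 2, col = 'salmon'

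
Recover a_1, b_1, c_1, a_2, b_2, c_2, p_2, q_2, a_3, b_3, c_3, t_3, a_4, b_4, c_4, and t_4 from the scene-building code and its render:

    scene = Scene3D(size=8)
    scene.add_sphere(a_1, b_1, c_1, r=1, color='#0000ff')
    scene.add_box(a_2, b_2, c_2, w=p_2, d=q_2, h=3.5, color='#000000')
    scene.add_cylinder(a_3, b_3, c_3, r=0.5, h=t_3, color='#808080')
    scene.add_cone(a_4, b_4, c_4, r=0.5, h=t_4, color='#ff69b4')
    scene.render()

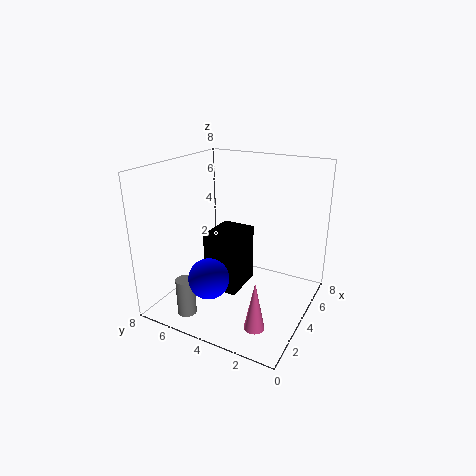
a_1 = 1; b_1 = 4; c_1 = 3; a_2 = 3.5; b_2 = 4; c_2 = 0.5; p_2 = 2.5; q_2 = 2; a_3 = 1; b_3 = 5.5; c_3 = 0.5; t_3 = 2; a_4 = 1; b_4 = 1.5; c_4 = 1; t_4 = 2.5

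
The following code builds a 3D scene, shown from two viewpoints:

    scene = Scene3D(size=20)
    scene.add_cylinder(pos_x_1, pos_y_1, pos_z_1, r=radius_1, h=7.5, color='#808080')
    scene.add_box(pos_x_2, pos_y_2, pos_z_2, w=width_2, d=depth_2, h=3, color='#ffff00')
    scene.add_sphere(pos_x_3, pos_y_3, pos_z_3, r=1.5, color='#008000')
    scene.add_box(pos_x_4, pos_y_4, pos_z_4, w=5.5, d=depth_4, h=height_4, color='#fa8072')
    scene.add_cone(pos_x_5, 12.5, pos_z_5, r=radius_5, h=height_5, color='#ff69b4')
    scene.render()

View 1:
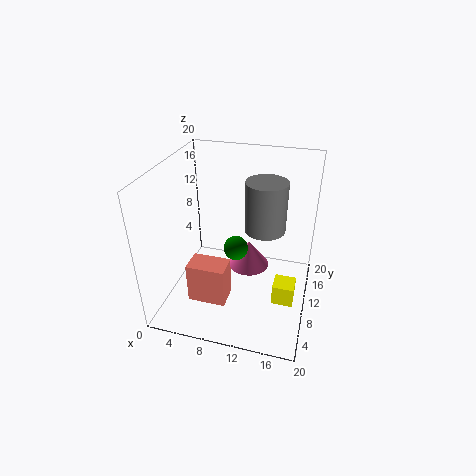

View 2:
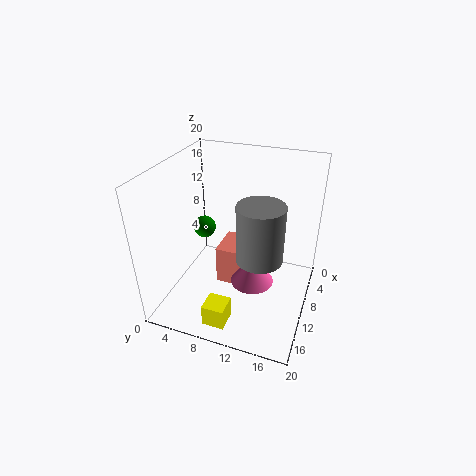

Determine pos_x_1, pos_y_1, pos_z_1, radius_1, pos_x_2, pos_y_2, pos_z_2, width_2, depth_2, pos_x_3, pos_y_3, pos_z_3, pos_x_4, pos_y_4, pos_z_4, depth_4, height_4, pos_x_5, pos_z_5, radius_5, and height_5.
pos_x_1 = 13
pos_y_1 = 14
pos_z_1 = 9.5
radius_1 = 3
pos_x_2 = 15.5
pos_y_2 = 8
pos_z_2 = 1
width_2 = 3
depth_2 = 3
pos_x_3 = 11
pos_y_3 = 5.5
pos_z_3 = 11.5
pos_x_4 = 3.5
pos_y_4 = 6
pos_z_4 = 0.5
depth_4 = 3.5
height_4 = 6
pos_x_5 = 11
pos_z_5 = 4
radius_5 = 3
height_5 = 4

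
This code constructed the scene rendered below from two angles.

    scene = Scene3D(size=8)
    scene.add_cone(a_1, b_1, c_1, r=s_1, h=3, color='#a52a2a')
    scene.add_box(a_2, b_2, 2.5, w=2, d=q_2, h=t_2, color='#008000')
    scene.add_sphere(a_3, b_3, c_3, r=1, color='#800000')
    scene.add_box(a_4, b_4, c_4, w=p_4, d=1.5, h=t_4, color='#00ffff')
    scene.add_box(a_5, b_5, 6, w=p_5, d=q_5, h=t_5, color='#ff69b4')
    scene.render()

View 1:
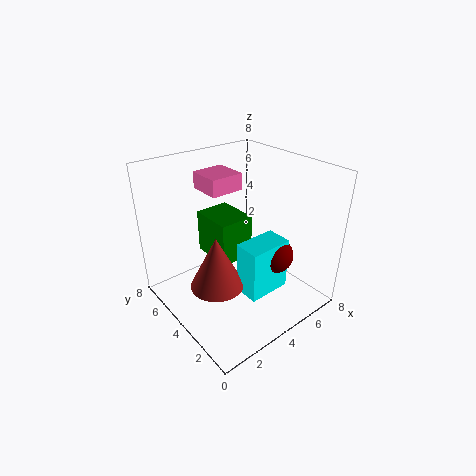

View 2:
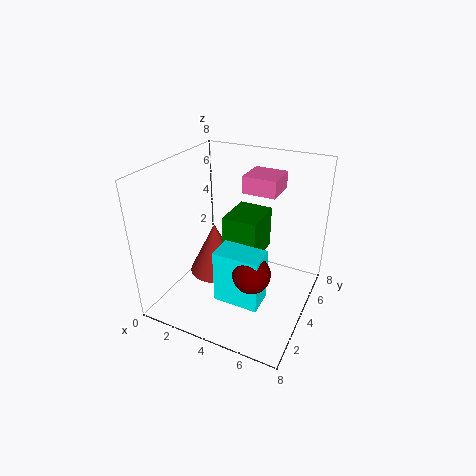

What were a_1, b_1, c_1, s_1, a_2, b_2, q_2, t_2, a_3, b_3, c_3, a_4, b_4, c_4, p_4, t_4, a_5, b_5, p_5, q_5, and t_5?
a_1 = 2.5; b_1 = 4; c_1 = 1.5; s_1 = 1.5; a_2 = 3; b_2 = 4; q_2 = 2.5; t_2 = 2.5; a_3 = 5.5; b_3 = 2.5; c_3 = 3; a_4 = 3.5; b_4 = 2; c_4 = 1; p_4 = 2.5; t_4 = 3; a_5 = 3.5; b_5 = 5.5; p_5 = 2; q_5 = 2; t_5 = 1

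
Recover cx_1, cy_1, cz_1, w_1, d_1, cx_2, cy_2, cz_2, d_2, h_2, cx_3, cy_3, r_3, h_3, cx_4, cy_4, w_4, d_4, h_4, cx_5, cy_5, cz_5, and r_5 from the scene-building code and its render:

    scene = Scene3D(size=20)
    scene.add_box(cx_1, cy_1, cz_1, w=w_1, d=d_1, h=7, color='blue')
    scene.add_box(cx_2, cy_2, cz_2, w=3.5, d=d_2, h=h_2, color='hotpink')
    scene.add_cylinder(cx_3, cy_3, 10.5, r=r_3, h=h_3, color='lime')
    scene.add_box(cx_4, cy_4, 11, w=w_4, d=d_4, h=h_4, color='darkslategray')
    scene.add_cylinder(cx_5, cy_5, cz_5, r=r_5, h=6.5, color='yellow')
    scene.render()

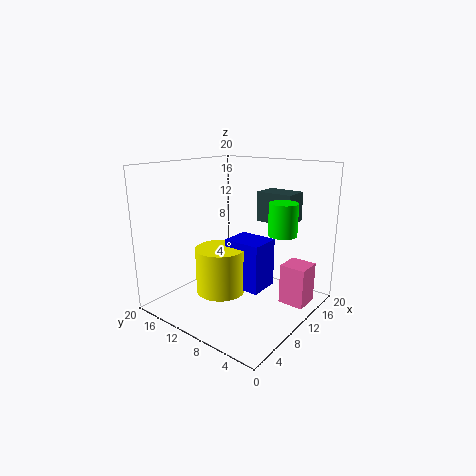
cx_1 = 9.5; cy_1 = 6.5; cz_1 = 2.5; w_1 = 4.5; d_1 = 5.5; cx_2 = 11.5; cy_2 = 0.5; cz_2 = 1.5; d_2 = 3.5; h_2 = 5.5; cx_3 = 13.5; cy_3 = 5; r_3 = 2; h_3 = 4.5; cx_4 = 16; cy_4 = 5.5; w_4 = 4; d_4 = 5.5; h_4 = 4.5; cx_5 = 8.5; cy_5 = 12; cz_5 = 2; r_5 = 3.5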